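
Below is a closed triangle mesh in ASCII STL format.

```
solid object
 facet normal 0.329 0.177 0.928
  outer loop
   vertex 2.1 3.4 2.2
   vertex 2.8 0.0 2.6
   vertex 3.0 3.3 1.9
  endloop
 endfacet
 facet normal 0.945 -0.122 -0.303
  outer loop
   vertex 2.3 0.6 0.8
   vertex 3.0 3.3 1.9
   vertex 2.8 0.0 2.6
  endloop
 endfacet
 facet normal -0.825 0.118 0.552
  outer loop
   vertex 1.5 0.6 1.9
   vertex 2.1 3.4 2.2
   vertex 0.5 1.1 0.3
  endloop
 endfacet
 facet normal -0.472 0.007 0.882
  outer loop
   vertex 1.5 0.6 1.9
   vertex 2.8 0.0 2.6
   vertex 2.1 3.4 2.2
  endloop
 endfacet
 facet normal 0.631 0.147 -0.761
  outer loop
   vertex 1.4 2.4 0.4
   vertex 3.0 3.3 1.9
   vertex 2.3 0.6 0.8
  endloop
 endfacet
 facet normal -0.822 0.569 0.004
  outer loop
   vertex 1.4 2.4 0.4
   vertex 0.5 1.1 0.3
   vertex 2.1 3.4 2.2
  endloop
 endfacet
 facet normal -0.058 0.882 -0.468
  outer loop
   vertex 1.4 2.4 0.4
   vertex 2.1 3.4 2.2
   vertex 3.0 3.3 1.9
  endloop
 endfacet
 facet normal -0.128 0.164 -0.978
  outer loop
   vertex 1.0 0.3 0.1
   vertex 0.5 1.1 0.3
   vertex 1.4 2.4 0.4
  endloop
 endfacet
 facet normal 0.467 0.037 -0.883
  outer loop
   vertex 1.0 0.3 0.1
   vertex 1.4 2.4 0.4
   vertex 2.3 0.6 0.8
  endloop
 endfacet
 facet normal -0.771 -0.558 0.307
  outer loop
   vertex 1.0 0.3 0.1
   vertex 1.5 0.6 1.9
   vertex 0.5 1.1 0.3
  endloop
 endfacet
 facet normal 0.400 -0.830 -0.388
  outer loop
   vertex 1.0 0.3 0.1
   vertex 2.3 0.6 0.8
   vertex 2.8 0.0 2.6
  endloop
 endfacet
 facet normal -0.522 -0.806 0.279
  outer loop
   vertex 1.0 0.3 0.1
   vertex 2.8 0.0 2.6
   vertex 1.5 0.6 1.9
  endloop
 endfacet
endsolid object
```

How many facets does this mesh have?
12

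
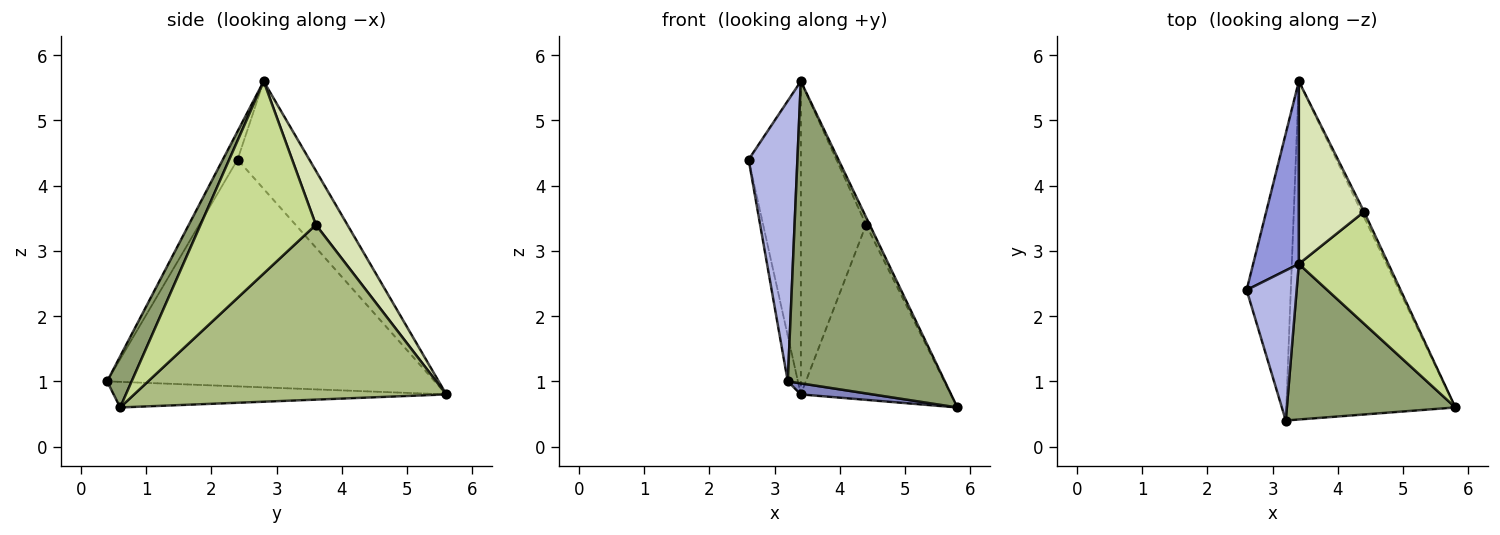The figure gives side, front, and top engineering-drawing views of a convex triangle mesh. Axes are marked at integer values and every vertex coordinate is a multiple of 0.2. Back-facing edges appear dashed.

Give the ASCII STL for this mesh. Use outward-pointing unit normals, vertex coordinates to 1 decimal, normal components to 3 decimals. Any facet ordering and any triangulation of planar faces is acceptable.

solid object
 facet normal -0.981 0.030 -0.191
  outer loop
   vertex 3.2 0.4 1.0
   vertex 2.6 2.4 4.4
   vertex 3.4 5.6 0.8
  endloop
 endfacet
 facet normal -0.150 -0.032 -0.988
  outer loop
   vertex 3.2 0.4 1.0
   vertex 3.4 5.6 0.8
   vertex 5.8 0.6 0.6
  endloop
 endfacet
 facet normal -0.765 0.556 0.325
  outer loop
   vertex 3.4 2.8 5.6
   vertex 3.4 5.6 0.8
   vertex 2.6 2.4 4.4
  endloop
 endfacet
 facet normal -0.258 -0.852 0.456
  outer loop
   vertex 3.4 2.8 5.6
   vertex 2.6 2.4 4.4
   vertex 3.2 0.4 1.0
  endloop
 endfacet
 facet normal 0.138 -0.881 0.453
  outer loop
   vertex 3.4 2.8 5.6
   vertex 3.2 0.4 1.0
   vertex 5.8 0.6 0.6
  endloop
 endfacet
 facet normal 0.901 0.433 -0.013
  outer loop
   vertex 4.4 3.6 3.4
   vertex 5.8 0.6 0.6
   vertex 3.4 5.6 0.8
  endloop
 endfacet
 facet normal 0.906 0.029 0.422
  outer loop
   vertex 4.4 3.6 3.4
   vertex 3.4 2.8 5.6
   vertex 5.8 0.6 0.6
  endloop
 endfacet
 facet normal 0.385 0.797 0.465
  outer loop
   vertex 4.4 3.6 3.4
   vertex 3.4 5.6 0.8
   vertex 3.4 2.8 5.6
  endloop
 endfacet
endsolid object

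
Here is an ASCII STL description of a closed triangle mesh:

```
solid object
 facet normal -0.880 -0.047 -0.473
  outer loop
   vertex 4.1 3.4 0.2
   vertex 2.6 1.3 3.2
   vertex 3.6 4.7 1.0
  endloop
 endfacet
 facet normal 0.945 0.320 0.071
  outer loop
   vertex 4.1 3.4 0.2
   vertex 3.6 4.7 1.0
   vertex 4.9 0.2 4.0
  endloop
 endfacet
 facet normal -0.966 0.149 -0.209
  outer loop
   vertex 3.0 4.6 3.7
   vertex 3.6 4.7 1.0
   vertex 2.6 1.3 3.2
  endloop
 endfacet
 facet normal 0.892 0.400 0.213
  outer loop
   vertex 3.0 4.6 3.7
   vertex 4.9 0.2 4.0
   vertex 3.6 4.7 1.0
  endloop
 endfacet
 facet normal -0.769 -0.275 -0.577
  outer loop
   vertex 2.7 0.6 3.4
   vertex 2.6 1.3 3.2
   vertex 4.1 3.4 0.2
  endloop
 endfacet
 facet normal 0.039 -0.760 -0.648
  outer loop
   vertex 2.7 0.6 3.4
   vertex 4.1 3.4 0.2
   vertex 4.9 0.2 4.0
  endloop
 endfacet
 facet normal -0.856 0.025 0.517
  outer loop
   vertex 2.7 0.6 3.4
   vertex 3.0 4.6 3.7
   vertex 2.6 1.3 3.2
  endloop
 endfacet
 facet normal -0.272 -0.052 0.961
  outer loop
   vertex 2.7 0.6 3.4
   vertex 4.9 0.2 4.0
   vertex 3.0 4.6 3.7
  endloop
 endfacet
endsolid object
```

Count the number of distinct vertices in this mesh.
6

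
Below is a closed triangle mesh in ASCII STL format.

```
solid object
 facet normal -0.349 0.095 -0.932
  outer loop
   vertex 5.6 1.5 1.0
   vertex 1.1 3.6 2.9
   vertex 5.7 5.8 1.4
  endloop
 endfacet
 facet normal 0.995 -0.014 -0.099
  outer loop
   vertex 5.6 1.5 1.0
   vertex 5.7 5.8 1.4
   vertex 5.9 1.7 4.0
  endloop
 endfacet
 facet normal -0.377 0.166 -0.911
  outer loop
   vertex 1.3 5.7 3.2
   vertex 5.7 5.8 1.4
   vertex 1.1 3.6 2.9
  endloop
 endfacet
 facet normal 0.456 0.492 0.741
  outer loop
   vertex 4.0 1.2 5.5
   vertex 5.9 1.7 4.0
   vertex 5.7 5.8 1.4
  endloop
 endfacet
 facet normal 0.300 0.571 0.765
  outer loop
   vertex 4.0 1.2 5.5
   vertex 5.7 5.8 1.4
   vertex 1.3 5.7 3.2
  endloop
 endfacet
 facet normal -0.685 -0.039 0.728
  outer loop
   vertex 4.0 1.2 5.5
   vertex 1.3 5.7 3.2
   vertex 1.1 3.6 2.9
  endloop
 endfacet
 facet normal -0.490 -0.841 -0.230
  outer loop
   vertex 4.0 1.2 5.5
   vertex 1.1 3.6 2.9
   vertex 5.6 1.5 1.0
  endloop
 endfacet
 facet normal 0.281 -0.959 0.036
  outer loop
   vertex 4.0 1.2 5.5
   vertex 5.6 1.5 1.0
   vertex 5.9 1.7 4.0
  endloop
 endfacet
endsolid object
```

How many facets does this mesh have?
8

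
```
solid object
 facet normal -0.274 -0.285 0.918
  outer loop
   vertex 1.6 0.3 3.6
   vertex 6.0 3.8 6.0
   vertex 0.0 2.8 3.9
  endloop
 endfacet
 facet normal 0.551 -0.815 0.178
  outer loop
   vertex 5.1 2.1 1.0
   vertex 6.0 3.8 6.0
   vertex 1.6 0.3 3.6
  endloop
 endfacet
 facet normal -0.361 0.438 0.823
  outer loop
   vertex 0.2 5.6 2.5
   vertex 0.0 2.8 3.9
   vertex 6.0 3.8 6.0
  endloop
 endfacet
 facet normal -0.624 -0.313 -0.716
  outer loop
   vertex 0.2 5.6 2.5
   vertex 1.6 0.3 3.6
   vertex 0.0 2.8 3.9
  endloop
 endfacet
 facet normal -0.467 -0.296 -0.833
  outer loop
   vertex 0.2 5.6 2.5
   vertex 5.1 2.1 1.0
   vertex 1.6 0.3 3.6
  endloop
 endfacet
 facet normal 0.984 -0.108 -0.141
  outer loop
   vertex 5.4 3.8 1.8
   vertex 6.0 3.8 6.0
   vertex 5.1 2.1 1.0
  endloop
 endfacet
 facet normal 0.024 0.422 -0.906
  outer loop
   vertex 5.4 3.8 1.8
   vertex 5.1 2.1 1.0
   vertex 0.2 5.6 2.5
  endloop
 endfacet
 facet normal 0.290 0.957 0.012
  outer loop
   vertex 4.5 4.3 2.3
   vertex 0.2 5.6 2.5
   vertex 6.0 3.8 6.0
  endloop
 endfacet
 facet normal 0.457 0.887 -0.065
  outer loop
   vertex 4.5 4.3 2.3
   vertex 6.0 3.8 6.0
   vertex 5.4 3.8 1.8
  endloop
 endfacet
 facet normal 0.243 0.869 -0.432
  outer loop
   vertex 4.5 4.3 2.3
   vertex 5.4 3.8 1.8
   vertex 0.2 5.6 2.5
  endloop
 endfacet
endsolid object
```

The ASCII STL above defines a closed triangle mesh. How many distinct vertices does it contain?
7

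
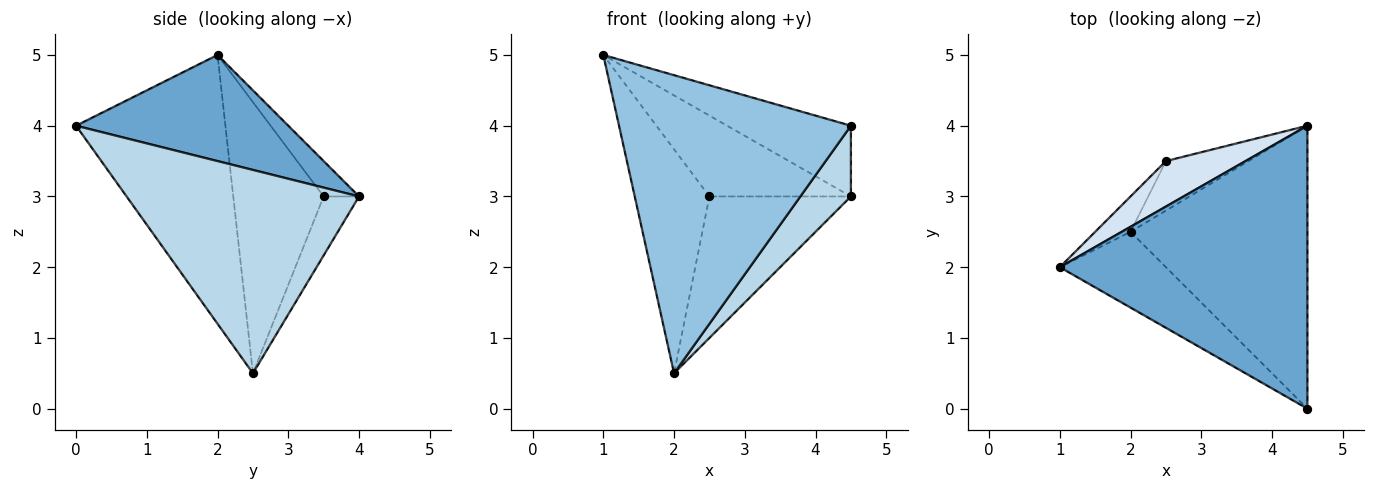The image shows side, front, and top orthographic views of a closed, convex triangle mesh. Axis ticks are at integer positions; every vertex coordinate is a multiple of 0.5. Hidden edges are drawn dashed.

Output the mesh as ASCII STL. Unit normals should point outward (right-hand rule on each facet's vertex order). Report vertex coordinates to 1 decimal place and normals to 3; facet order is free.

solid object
 facet normal 0.384 0.224 0.896
  outer loop
   vertex 4.5 4.0 3.0
   vertex 1.0 2.0 5.0
   vertex 4.5 0.0 4.0
  endloop
 endfacet
 facet normal -0.530 -0.822 -0.209
  outer loop
   vertex 2.0 2.5 0.5
   vertex 4.5 0.0 4.0
   vertex 1.0 2.0 5.0
  endloop
 endfacet
 facet normal 0.745 -0.162 -0.648
  outer loop
   vertex 2.0 2.5 0.5
   vertex 4.5 4.0 3.0
   vertex 4.5 0.0 4.0
  endloop
 endfacet
 facet normal -0.213 0.852 0.479
  outer loop
   vertex 2.5 3.5 3.0
   vertex 1.0 2.0 5.0
   vertex 4.5 4.0 3.0
  endloop
 endfacet
 facet normal -0.767 0.634 -0.100
  outer loop
   vertex 2.5 3.5 3.0
   vertex 2.0 2.5 0.5
   vertex 1.0 2.0 5.0
  endloop
 endfacet
 facet normal -0.230 0.919 -0.322
  outer loop
   vertex 2.5 3.5 3.0
   vertex 4.5 4.0 3.0
   vertex 2.0 2.5 0.5
  endloop
 endfacet
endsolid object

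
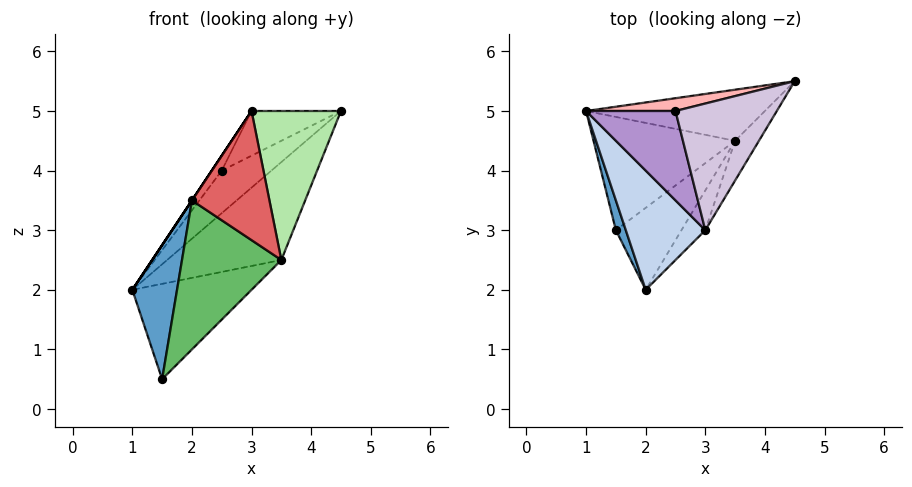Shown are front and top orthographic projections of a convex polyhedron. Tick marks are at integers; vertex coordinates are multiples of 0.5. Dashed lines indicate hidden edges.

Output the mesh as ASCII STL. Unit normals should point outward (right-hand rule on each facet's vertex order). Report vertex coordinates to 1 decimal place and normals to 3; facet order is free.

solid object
 facet normal -0.956 -0.287 0.064
  outer loop
   vertex 1.5 3.0 0.5
   vertex 2.0 2.0 3.5
   vertex 1.0 5.0 2.0
  endloop
 endfacet
 facet normal -0.832 0.000 0.555
  outer loop
   vertex 3.0 3.0 5.0
   vertex 1.0 5.0 2.0
   vertex 2.0 2.0 3.5
  endloop
 endfacet
 facet normal 0.261 0.856 -0.447
  outer loop
   vertex 3.5 4.5 2.5
   vertex 1.0 5.0 2.0
   vertex 4.5 5.5 5.0
  endloop
 endfacet
 facet normal 0.271 0.620 -0.736
  outer loop
   vertex 3.5 4.5 2.5
   vertex 1.5 3.0 0.5
   vertex 1.0 5.0 2.0
  endloop
 endfacet
 facet normal 0.751 -0.578 -0.318
  outer loop
   vertex 3.5 4.5 2.5
   vertex 2.0 2.0 3.5
   vertex 1.5 3.0 0.5
  endloop
 endfacet
 facet normal 0.850 -0.510 -0.136
  outer loop
   vertex 3.5 4.5 2.5
   vertex 4.5 5.5 5.0
   vertex 3.0 3.0 5.0
  endloop
 endfacet
 facet normal 0.813 -0.556 -0.171
  outer loop
   vertex 3.5 4.5 2.5
   vertex 3.0 3.0 5.0
   vertex 2.0 2.0 3.5
  endloop
 endfacet
 facet normal -0.358 0.894 0.268
  outer loop
   vertex 2.5 5.0 4.0
   vertex 4.5 5.5 5.0
   vertex 1.0 5.0 2.0
  endloop
 endfacet
 facet normal -0.796 0.100 0.597
  outer loop
   vertex 2.5 5.0 4.0
   vertex 1.0 5.0 2.0
   vertex 3.0 3.0 5.0
  endloop
 endfacet
 facet normal -0.485 0.291 0.825
  outer loop
   vertex 2.5 5.0 4.0
   vertex 3.0 3.0 5.0
   vertex 4.5 5.5 5.0
  endloop
 endfacet
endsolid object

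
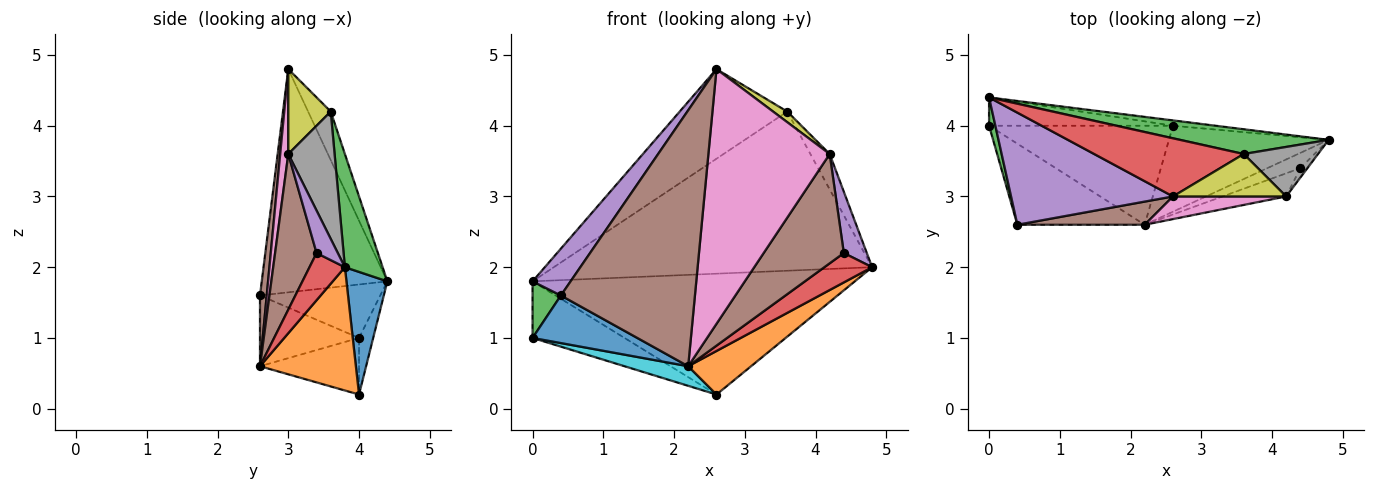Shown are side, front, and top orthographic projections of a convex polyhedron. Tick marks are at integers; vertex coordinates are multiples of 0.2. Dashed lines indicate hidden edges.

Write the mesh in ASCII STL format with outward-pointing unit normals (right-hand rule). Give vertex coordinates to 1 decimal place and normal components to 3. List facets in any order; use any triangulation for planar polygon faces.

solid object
 facet normal 0.126 0.991 -0.044
  outer loop
   vertex 2.6 4.0 0.2
   vertex 0.0 4.4 1.8
   vertex 4.8 3.8 2.0
  endloop
 endfacet
 facet normal 0.567 -0.372 -0.735
  outer loop
   vertex 2.6 4.0 0.2
   vertex 4.8 3.8 2.0
   vertex 2.2 2.6 0.6
  endloop
 endfacet
 facet normal 0.116 0.981 0.153
  outer loop
   vertex 3.6 3.6 4.2
   vertex 4.8 3.8 2.0
   vertex 0.0 4.4 1.8
  endloop
 endfacet
 facet normal -0.174 0.826 0.536
  outer loop
   vertex 3.6 3.6 4.2
   vertex 0.0 4.4 1.8
   vertex 2.6 3.0 4.8
  endloop
 endfacet
 facet normal -0.786 -0.238 0.570
  outer loop
   vertex 0.4 2.6 1.6
   vertex 2.6 3.0 4.8
   vertex 0.0 4.4 1.8
  endloop
 endfacet
 facet normal 0.050 -0.995 0.090
  outer loop
   vertex 0.4 2.6 1.6
   vertex 2.2 2.6 0.6
   vertex 2.6 3.0 4.8
  endloop
 endfacet
 facet normal 0.066 -0.994 0.088
  outer loop
   vertex 4.2 3.0 3.6
   vertex 2.6 3.0 4.8
   vertex 2.2 2.6 0.6
  endloop
 endfacet
 facet normal 0.813 0.339 0.474
  outer loop
   vertex 4.2 3.0 3.6
   vertex 4.8 3.8 2.0
   vertex 3.6 3.6 4.2
  endloop
 endfacet
 facet normal 0.588 -0.196 0.784
  outer loop
   vertex 4.2 3.0 3.6
   vertex 3.6 3.6 4.2
   vertex 2.6 3.0 4.8
  endloop
 endfacet
 facet normal -0.289 -0.186 -0.939
  outer loop
   vertex 0.0 4.0 1.0
   vertex 2.6 4.0 0.2
   vertex 2.2 2.6 0.6
  endloop
 endfacet
 facet normal -0.432 -0.457 -0.778
  outer loop
   vertex 0.0 4.0 1.0
   vertex 2.2 2.6 0.6
   vertex 0.4 2.6 1.6
  endloop
 endfacet
 facet normal -0.136 0.886 -0.443
  outer loop
   vertex 0.0 4.0 1.0
   vertex 0.0 4.4 1.8
   vertex 2.6 4.0 0.2
  endloop
 endfacet
 facet normal -0.967 -0.228 0.114
  outer loop
   vertex 0.0 4.0 1.0
   vertex 0.4 2.6 1.6
   vertex 0.0 4.4 1.8
  endloop
 endfacet
 facet normal 0.549 -0.742 -0.385
  outer loop
   vertex 4.4 3.4 2.2
   vertex 2.2 2.6 0.6
   vertex 4.8 3.8 2.0
  endloop
 endfacet
 facet normal 0.674 -0.730 -0.112
  outer loop
   vertex 4.4 3.4 2.2
   vertex 4.8 3.8 2.0
   vertex 4.2 3.0 3.6
  endloop
 endfacet
 facet normal 0.452 -0.873 -0.185
  outer loop
   vertex 4.4 3.4 2.2
   vertex 4.2 3.0 3.6
   vertex 2.2 2.6 0.6
  endloop
 endfacet
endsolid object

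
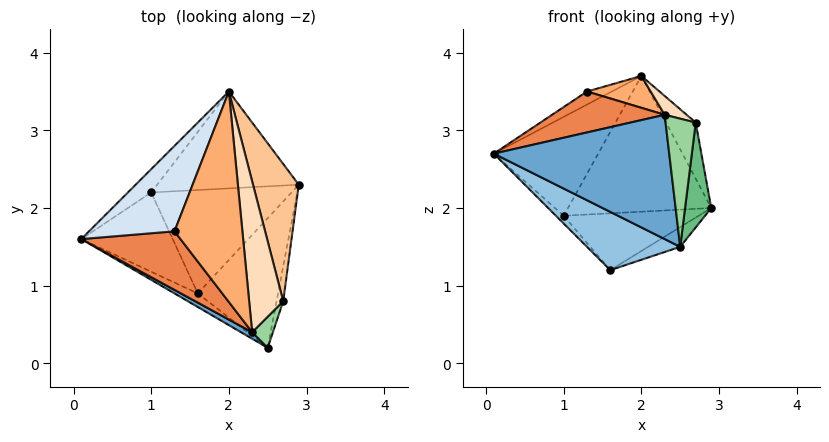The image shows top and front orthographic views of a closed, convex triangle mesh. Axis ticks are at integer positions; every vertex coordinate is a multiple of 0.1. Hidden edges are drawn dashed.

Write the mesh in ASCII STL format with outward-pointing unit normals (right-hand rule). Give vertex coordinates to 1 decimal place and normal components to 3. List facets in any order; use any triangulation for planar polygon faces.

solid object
 facet normal -0.486 -0.873 0.045
  outer loop
   vertex 2.3 0.4 3.2
   vertex 0.1 1.6 2.7
   vertex 2.5 0.2 1.5
  endloop
 endfacet
 facet normal -0.563 -0.805 -0.188
  outer loop
   vertex 1.6 0.9 1.2
   vertex 2.5 0.2 1.5
   vertex 0.1 1.6 2.7
  endloop
 endfacet
 facet normal 0.408 0.137 -0.903
  outer loop
   vertex 1.6 0.9 1.2
   vertex 2.9 2.3 2.0
   vertex 2.5 0.2 1.5
  endloop
 endfacet
 facet normal -0.558 0.126 0.821
  outer loop
   vertex 1.3 1.7 3.5
   vertex 2.0 3.5 3.7
   vertex 0.1 1.6 2.7
  endloop
 endfacet
 facet normal -0.446 -0.513 0.734
  outer loop
   vertex 1.3 1.7 3.5
   vertex 0.1 1.6 2.7
   vertex 2.3 0.4 3.2
  endloop
 endfacet
 facet normal 0.102 -0.149 0.984
  outer loop
   vertex 1.3 1.7 3.5
   vertex 2.3 0.4 3.2
   vertex 2.0 3.5 3.7
  endloop
 endfacet
 facet normal 0.914 0.154 0.376
  outer loop
   vertex 2.7 0.8 3.1
   vertex 2.9 2.3 2.0
   vertex 2.0 3.5 3.7
  endloop
 endfacet
 facet normal 0.349 -0.116 0.930
  outer loop
   vertex 2.7 0.8 3.1
   vertex 2.0 3.5 3.7
   vertex 2.3 0.4 3.2
  endloop
 endfacet
 facet normal 0.983 -0.173 -0.058
  outer loop
   vertex 2.7 0.8 3.1
   vertex 2.5 0.2 1.5
   vertex 2.9 2.3 2.0
  endloop
 endfacet
 facet normal 0.718 -0.677 0.164
  outer loop
   vertex 2.7 0.8 3.1
   vertex 2.3 0.4 3.2
   vertex 2.5 0.2 1.5
  endloop
 endfacet
 facet normal -0.012 0.814 -0.581
  outer loop
   vertex 1.0 2.2 1.9
   vertex 2.0 3.5 3.7
   vertex 2.9 2.3 2.0
  endloop
 endfacet
 facet normal 0.021 0.481 -0.876
  outer loop
   vertex 1.0 2.2 1.9
   vertex 2.9 2.3 2.0
   vertex 1.6 0.9 1.2
  endloop
 endfacet
 facet normal -0.649 0.741 -0.174
  outer loop
   vertex 1.0 2.2 1.9
   vertex 0.1 1.6 2.7
   vertex 2.0 3.5 3.7
  endloop
 endfacet
 facet normal -0.689 0.071 -0.722
  outer loop
   vertex 1.0 2.2 1.9
   vertex 1.6 0.9 1.2
   vertex 0.1 1.6 2.7
  endloop
 endfacet
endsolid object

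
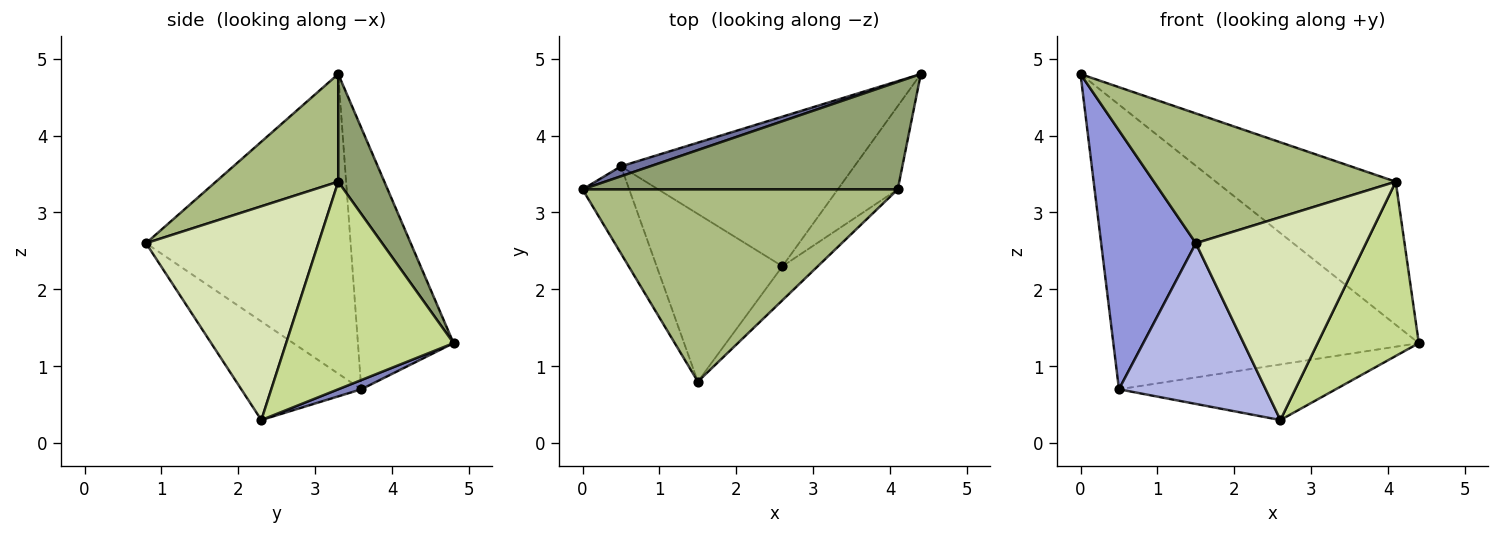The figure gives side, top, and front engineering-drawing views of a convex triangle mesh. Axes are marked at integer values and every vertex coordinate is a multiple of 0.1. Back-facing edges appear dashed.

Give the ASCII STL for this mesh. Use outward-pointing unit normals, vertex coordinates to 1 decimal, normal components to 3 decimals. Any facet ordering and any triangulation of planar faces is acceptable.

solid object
 facet normal -0.299 0.954 0.033
  outer loop
   vertex 0.5 3.6 0.7
   vertex 0.0 3.3 4.8
   vertex 4.4 4.8 1.3
  endloop
 endfacet
 facet normal 0.037 0.348 -0.937
  outer loop
   vertex 0.5 3.6 0.7
   vertex 4.4 4.8 1.3
   vertex 2.6 2.3 0.3
  endloop
 endfacet
 facet normal -0.899 -0.416 -0.140
  outer loop
   vertex 0.5 3.6 0.7
   vertex 1.5 0.8 2.6
   vertex 0.0 3.3 4.8
  endloop
 endfacet
 facet normal -0.492 -0.602 -0.628
  outer loop
   vertex 0.5 3.6 0.7
   vertex 2.6 2.3 0.3
   vertex 1.5 0.8 2.6
  endloop
 endfacet
 facet normal 0.201 0.783 0.588
  outer loop
   vertex 4.1 3.3 3.4
   vertex 4.4 4.8 1.3
   vertex 0.0 3.3 4.8
  endloop
 endfacet
 facet normal 0.272 -0.538 0.797
  outer loop
   vertex 4.1 3.3 3.4
   vertex 0.0 3.3 4.8
   vertex 1.5 0.8 2.6
  endloop
 endfacet
 facet normal 0.831 -0.502 -0.240
  outer loop
   vertex 4.1 3.3 3.4
   vertex 2.6 2.3 0.3
   vertex 4.4 4.8 1.3
  endloop
 endfacet
 facet normal 0.707 -0.698 -0.117
  outer loop
   vertex 4.1 3.3 3.4
   vertex 1.5 0.8 2.6
   vertex 2.6 2.3 0.3
  endloop
 endfacet
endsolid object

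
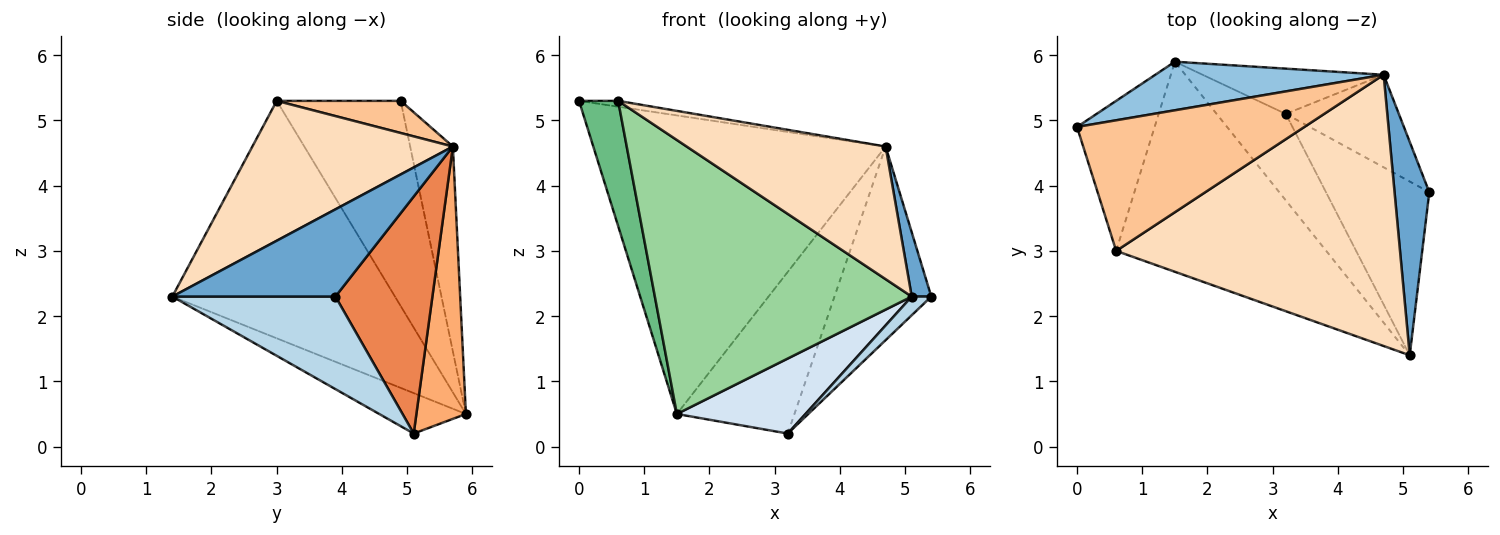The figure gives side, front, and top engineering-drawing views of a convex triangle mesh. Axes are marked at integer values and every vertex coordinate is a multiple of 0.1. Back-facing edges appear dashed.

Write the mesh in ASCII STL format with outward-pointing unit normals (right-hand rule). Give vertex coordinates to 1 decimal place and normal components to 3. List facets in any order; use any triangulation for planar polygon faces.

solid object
 facet normal 0.923 -0.111 0.368
  outer loop
   vertex 4.7 5.7 4.6
   vertex 5.1 1.4 2.3
   vertex 5.4 3.9 2.3
  endloop
 endfacet
 facet normal -0.143 0.977 0.159
  outer loop
   vertex 4.7 5.7 4.6
   vertex 1.5 5.9 0.5
   vertex 0.0 4.9 5.3
  endloop
 endfacet
 facet normal 0.665 -0.080 -0.742
  outer loop
   vertex 3.2 5.1 0.2
   vertex 5.4 3.9 2.3
   vertex 5.1 1.4 2.3
  endloop
 endfacet
 facet normal -0.404 -0.600 -0.691
  outer loop
   vertex 3.2 5.1 0.2
   vertex 5.1 1.4 2.3
   vertex 1.5 5.9 0.5
  endloop
 endfacet
 facet normal 0.670 0.669 -0.320
  outer loop
   vertex 3.2 5.1 0.2
   vertex 4.7 5.7 4.6
   vertex 5.4 3.9 2.3
  endloop
 endfacet
 facet normal 0.376 0.892 -0.250
  outer loop
   vertex 3.2 5.1 0.2
   vertex 1.5 5.9 0.5
   vertex 4.7 5.7 4.6
  endloop
 endfacet
 facet normal 0.140 0.044 0.989
  outer loop
   vertex 0.6 3.0 5.3
   vertex 4.7 5.7 4.6
   vertex 0.0 4.9 5.3
  endloop
 endfacet
 facet normal 0.405 -0.402 0.821
  outer loop
   vertex 0.6 3.0 5.3
   vertex 5.1 1.4 2.3
   vertex 4.7 5.7 4.6
  endloop
 endfacet
 facet normal -0.897 -0.283 -0.339
  outer loop
   vertex 0.6 3.0 5.3
   vertex 0.0 4.9 5.3
   vertex 1.5 5.9 0.5
  endloop
 endfacet
 facet normal -0.567 -0.654 -0.501
  outer loop
   vertex 0.6 3.0 5.3
   vertex 1.5 5.9 0.5
   vertex 5.1 1.4 2.3
  endloop
 endfacet
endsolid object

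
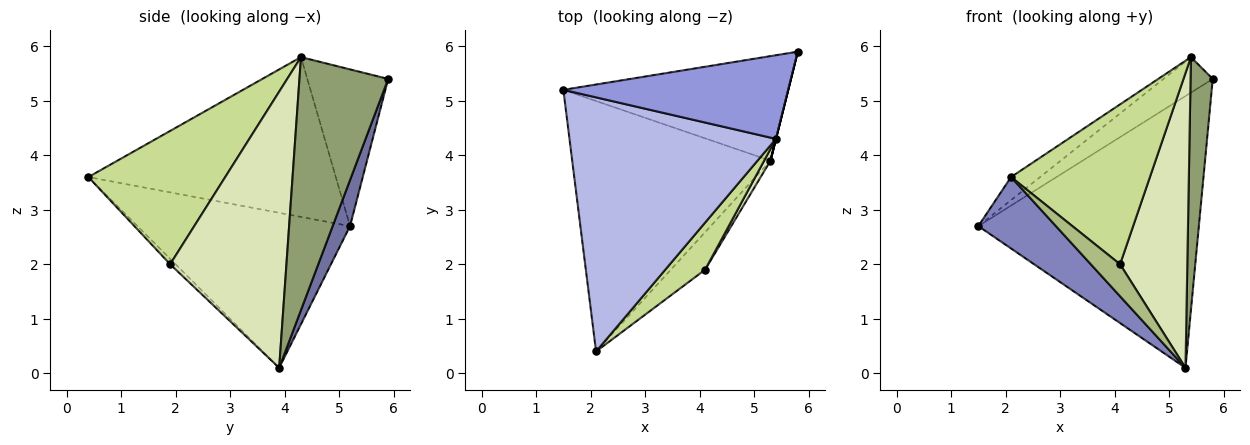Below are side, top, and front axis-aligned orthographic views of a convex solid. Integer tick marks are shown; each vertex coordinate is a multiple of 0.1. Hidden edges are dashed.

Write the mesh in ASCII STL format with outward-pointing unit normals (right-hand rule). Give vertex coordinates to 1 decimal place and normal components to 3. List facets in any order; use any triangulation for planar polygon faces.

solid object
 facet normal 0.073 0.931 -0.358
  outer loop
   vertex 5.3 3.9 0.1
   vertex 1.5 5.2 2.7
   vertex 5.8 5.9 5.4
  endloop
 endfacet
 facet normal -0.601 -0.219 -0.769
  outer loop
   vertex 5.3 3.9 0.1
   vertex 2.1 0.4 3.6
   vertex 1.5 5.2 2.7
  endloop
 endfacet
 facet normal -0.540 0.329 0.775
  outer loop
   vertex 5.4 4.3 5.8
   vertex 5.8 5.9 5.4
   vertex 1.5 5.2 2.7
  endloop
 endfacet
 facet normal -0.610 0.072 0.789
  outer loop
   vertex 5.4 4.3 5.8
   vertex 1.5 5.2 2.7
   vertex 2.1 0.4 3.6
  endloop
 endfacet
 facet normal 0.970 -0.243 0.000
  outer loop
   vertex 5.4 4.3 5.8
   vertex 5.3 3.9 0.1
   vertex 5.8 5.9 5.4
  endloop
 endfacet
 facet normal -0.120 -0.645 -0.755
  outer loop
   vertex 4.1 1.9 2.0
   vertex 2.1 0.4 3.6
   vertex 5.3 3.9 0.1
  endloop
 endfacet
 facet normal 0.687 -0.697 0.205
  outer loop
   vertex 4.1 1.9 2.0
   vertex 5.4 4.3 5.8
   vertex 2.1 0.4 3.6
  endloop
 endfacet
 facet normal 0.866 -0.500 0.020
  outer loop
   vertex 4.1 1.9 2.0
   vertex 5.3 3.9 0.1
   vertex 5.4 4.3 5.8
  endloop
 endfacet
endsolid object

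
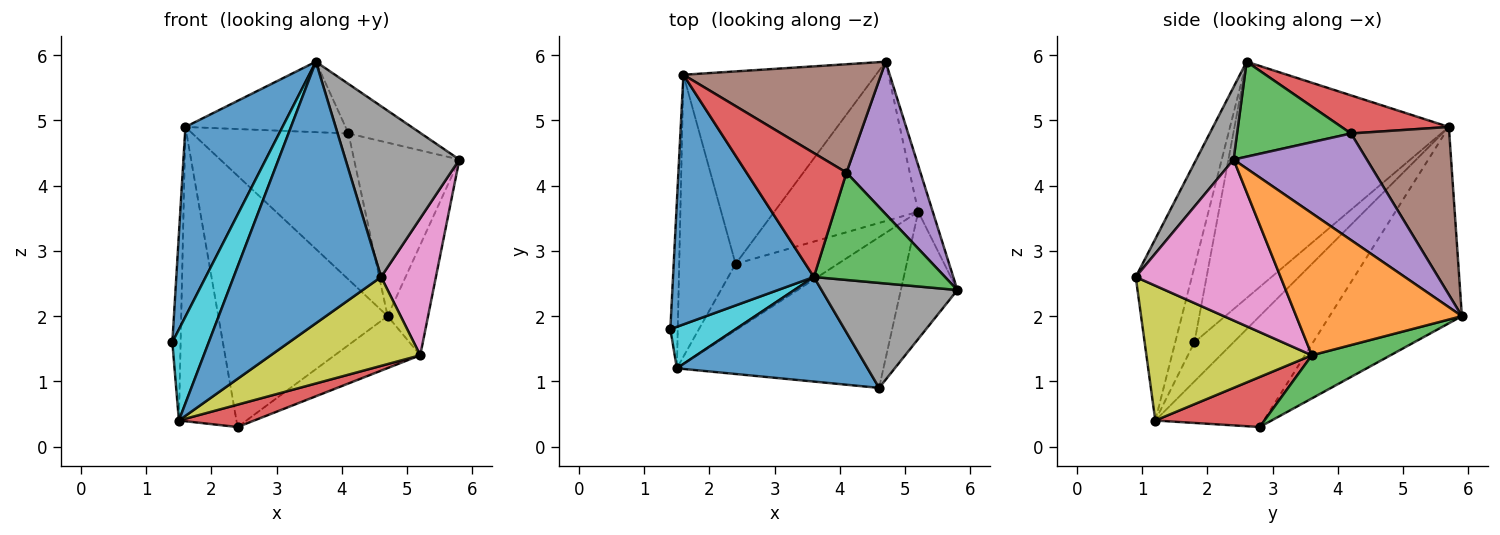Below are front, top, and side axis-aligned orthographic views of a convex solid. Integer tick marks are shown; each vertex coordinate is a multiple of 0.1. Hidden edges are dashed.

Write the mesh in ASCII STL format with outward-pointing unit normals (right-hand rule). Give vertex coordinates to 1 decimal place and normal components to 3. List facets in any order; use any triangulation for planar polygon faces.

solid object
 facet normal -0.801 -0.363 0.477
  outer loop
   vertex 1.6 5.7 4.9
   vertex 1.4 1.8 1.6
   vertex 3.6 2.6 5.9
  endloop
 endfacet
 facet normal 0.967 0.236 -0.099
  outer loop
   vertex 5.2 3.6 1.4
   vertex 4.7 5.9 2.0
   vertex 5.8 2.4 4.4
  endloop
 endfacet
 facet normal 0.549 0.350 0.759
  outer loop
   vertex 4.1 4.2 4.8
   vertex 3.6 2.6 5.9
   vertex 5.8 2.4 4.4
  endloop
 endfacet
 facet normal 0.314 0.469 0.825
  outer loop
   vertex 4.1 4.2 4.8
   vertex 1.6 5.7 4.9
   vertex 3.6 2.6 5.9
  endloop
 endfacet
 facet normal 0.689 0.545 0.478
  outer loop
   vertex 4.1 4.2 4.8
   vertex 5.8 2.4 4.4
   vertex 4.7 5.9 2.0
  endloop
 endfacet
 facet normal 0.451 0.717 0.532
  outer loop
   vertex 4.1 4.2 4.8
   vertex 4.7 5.9 2.0
   vertex 1.6 5.7 4.9
  endloop
 endfacet
 facet normal 0.889 -0.336 -0.312
  outer loop
   vertex 4.6 0.9 2.6
   vertex 5.2 3.6 1.4
   vertex 5.8 2.4 4.4
  endloop
 endfacet
 facet normal 0.269 -0.821 0.504
  outer loop
   vertex 4.6 0.9 2.6
   vertex 5.8 2.4 4.4
   vertex 3.6 2.6 5.9
  endloop
 endfacet
 facet normal 0.490 -0.443 -0.751
  outer loop
   vertex 1.5 1.2 0.4
   vertex 5.2 3.6 1.4
   vertex 4.6 0.9 2.6
  endloop
 endfacet
 facet normal -0.433 -0.820 0.374
  outer loop
   vertex 1.5 1.2 0.4
   vertex 3.6 2.6 5.9
   vertex 1.4 1.8 1.6
  endloop
 endfacet
 facet normal -0.333 -0.875 0.350
  outer loop
   vertex 1.5 1.2 0.4
   vertex 4.6 0.9 2.6
   vertex 3.6 2.6 5.9
  endloop
 endfacet
 facet normal -0.962 0.203 -0.182
  outer loop
   vertex 1.5 1.2 0.4
   vertex 1.4 1.8 1.6
   vertex 1.6 5.7 4.9
  endloop
 endfacet
 facet normal 0.274 0.298 -0.914
  outer loop
   vertex 2.4 2.8 0.3
   vertex 4.7 5.9 2.0
   vertex 5.2 3.6 1.4
  endloop
 endfacet
 facet normal 0.421 -0.290 -0.860
  outer loop
   vertex 2.4 2.8 0.3
   vertex 5.2 3.6 1.4
   vertex 1.5 1.2 0.4
  endloop
 endfacet
 facet normal -0.527 0.675 -0.517
  outer loop
   vertex 2.4 2.8 0.3
   vertex 1.6 5.7 4.9
   vertex 4.7 5.9 2.0
  endloop
 endfacet
 facet normal -0.806 0.428 -0.410
  outer loop
   vertex 2.4 2.8 0.3
   vertex 1.5 1.2 0.4
   vertex 1.6 5.7 4.9
  endloop
 endfacet
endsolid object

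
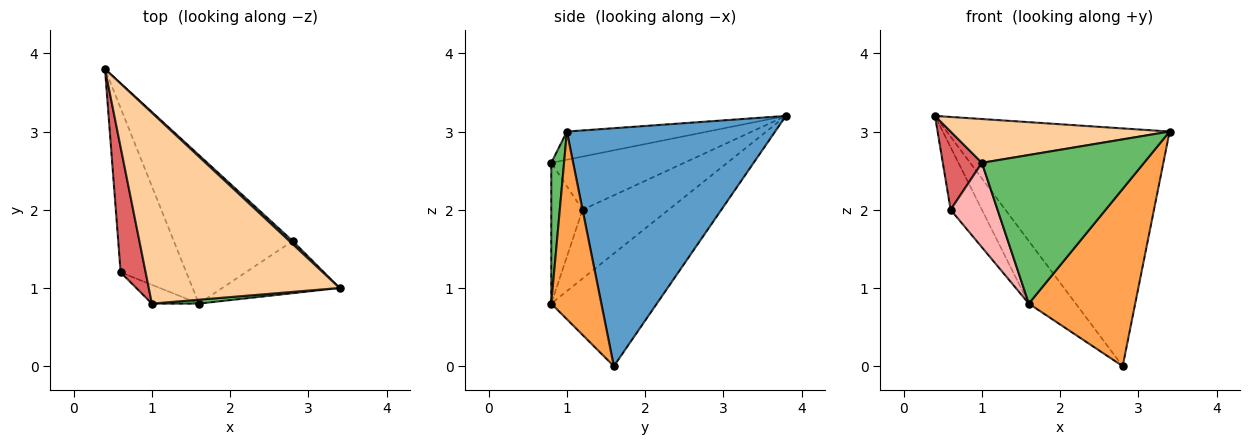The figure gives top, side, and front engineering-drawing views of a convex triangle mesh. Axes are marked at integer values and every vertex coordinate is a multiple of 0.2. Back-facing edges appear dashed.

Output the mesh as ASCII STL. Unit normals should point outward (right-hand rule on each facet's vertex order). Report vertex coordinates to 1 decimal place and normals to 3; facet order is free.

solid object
 facet normal 0.683 0.731 0.010
  outer loop
   vertex 2.8 1.6 0.0
   vertex 0.4 3.8 3.2
   vertex 3.4 1.0 3.0
  endloop
 endfacet
 facet normal -0.658 0.292 -0.694
  outer loop
   vertex 2.8 1.6 0.0
   vertex 1.6 0.8 0.8
   vertex 0.4 3.8 3.2
  endloop
 endfacet
 facet normal 0.411 -0.874 -0.257
  outer loop
   vertex 2.8 1.6 0.0
   vertex 3.4 1.0 3.0
   vertex 1.6 0.8 0.8
  endloop
 endfacet
 facet normal -0.142 -0.221 0.965
  outer loop
   vertex 1.0 0.8 2.6
   vertex 3.4 1.0 3.0
   vertex 0.4 3.8 3.2
  endloop
 endfacet
 facet normal 0.079 -0.997 0.026
  outer loop
   vertex 1.0 0.8 2.6
   vertex 1.6 0.8 0.8
   vertex 3.4 1.0 3.0
  endloop
 endfacet
 facet normal -0.700 0.254 -0.668
  outer loop
   vertex 0.6 1.2 2.0
   vertex 0.4 3.8 3.2
   vertex 1.6 0.8 0.8
  endloop
 endfacet
 facet normal -0.874 -0.257 0.411
  outer loop
   vertex 0.6 1.2 2.0
   vertex 1.0 0.8 2.6
   vertex 0.4 3.8 3.2
  endloop
 endfacet
 facet normal -0.545 -0.818 -0.182
  outer loop
   vertex 0.6 1.2 2.0
   vertex 1.6 0.8 0.8
   vertex 1.0 0.8 2.6
  endloop
 endfacet
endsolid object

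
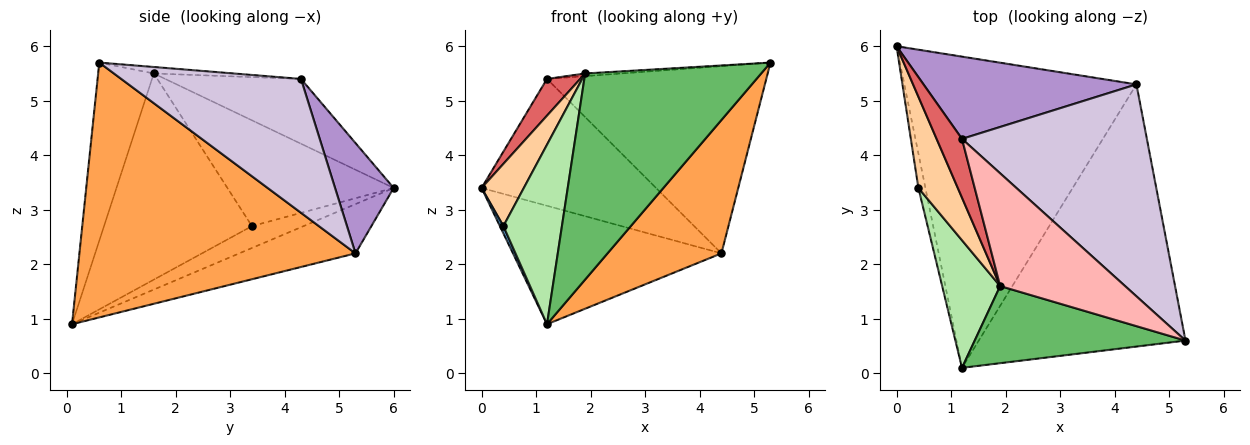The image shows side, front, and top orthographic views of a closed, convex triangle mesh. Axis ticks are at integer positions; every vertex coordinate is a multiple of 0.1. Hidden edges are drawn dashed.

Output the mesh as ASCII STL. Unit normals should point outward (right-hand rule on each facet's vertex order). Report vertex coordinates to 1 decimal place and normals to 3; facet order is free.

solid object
 facet normal -0.950 -0.064 -0.305
  outer loop
   vertex 0.4 3.4 2.7
   vertex 0.0 6.0 3.4
   vertex 1.2 0.1 0.9
  endloop
 endfacet
 facet normal -0.195 0.349 -0.917
  outer loop
   vertex 4.4 5.3 2.2
   vertex 1.2 0.1 0.9
   vertex 0.0 6.0 3.4
  endloop
 endfacet
 facet normal 0.740 -0.305 -0.600
  outer loop
   vertex 4.4 5.3 2.2
   vertex 5.3 0.6 5.7
   vertex 1.2 0.1 0.9
  endloop
 endfacet
 facet normal -0.912 -0.232 0.339
  outer loop
   vertex 1.9 1.6 5.5
   vertex 0.0 6.0 3.4
   vertex 0.4 3.4 2.7
  endloop
 endfacet
 facet normal -0.284 -0.898 0.336
  outer loop
   vertex 1.9 1.6 5.5
   vertex 1.2 0.1 0.9
   vertex 5.3 0.6 5.7
  endloop
 endfacet
 facet normal -0.900 -0.356 0.253
  outer loop
   vertex 1.9 1.6 5.5
   vertex 0.4 3.4 2.7
   vertex 1.2 0.1 0.9
  endloop
 endfacet
 facet normal -0.908 -0.222 0.356
  outer loop
   vertex 1.2 4.3 5.4
   vertex 0.0 6.0 3.4
   vertex 1.9 1.6 5.5
  endloop
 endfacet
 facet normal -0.052 0.024 0.998
  outer loop
   vertex 1.2 4.3 5.4
   vertex 1.9 1.6 5.5
   vertex 5.3 0.6 5.7
  endloop
 endfacet
 facet normal 0.271 0.808 0.524
  outer loop
   vertex 1.2 4.3 5.4
   vertex 4.4 5.3 2.2
   vertex 0.0 6.0 3.4
  endloop
 endfacet
 facet normal 0.477 0.582 0.659
  outer loop
   vertex 1.2 4.3 5.4
   vertex 5.3 0.6 5.7
   vertex 4.4 5.3 2.2
  endloop
 endfacet
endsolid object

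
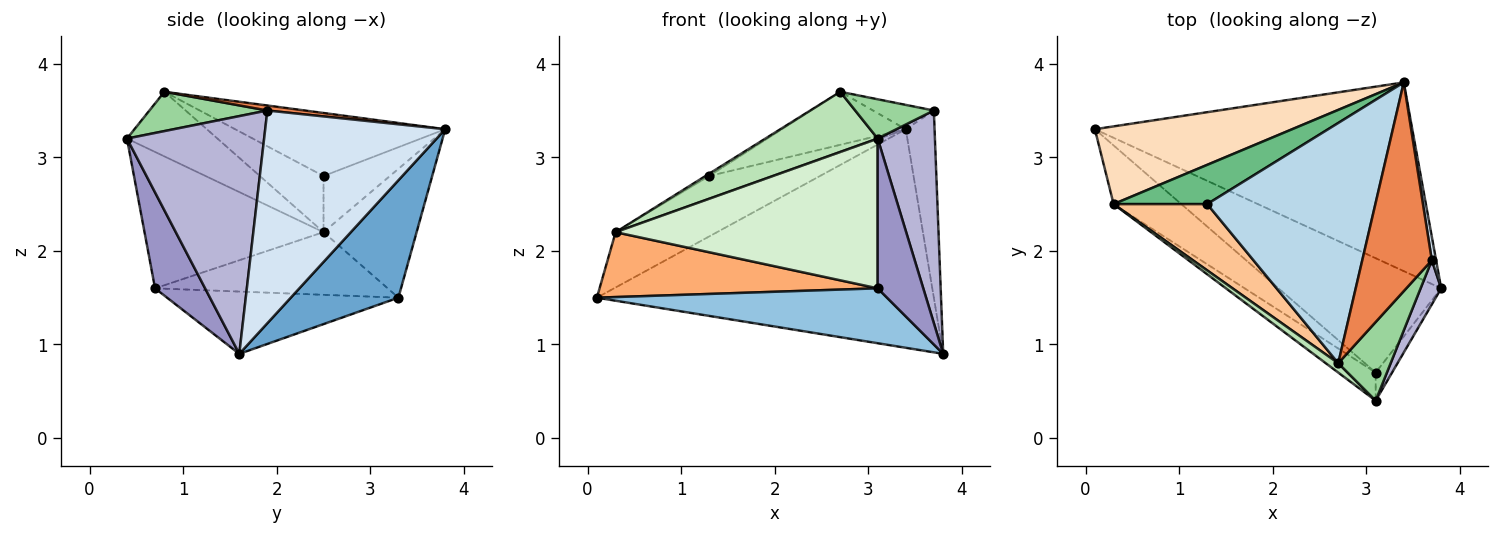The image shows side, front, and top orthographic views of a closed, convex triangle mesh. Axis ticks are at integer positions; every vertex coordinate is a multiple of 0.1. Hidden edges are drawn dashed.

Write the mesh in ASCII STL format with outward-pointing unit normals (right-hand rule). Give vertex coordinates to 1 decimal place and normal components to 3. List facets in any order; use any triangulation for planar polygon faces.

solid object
 facet normal 0.235 0.736 -0.635
  outer loop
   vertex 3.4 3.8 3.3
   vertex 3.8 1.6 0.9
   vertex 0.1 3.3 1.5
  endloop
 endfacet
 facet normal -0.326 -0.409 -0.852
  outer loop
   vertex 3.1 0.7 1.6
   vertex 0.1 3.3 1.5
   vertex 3.8 1.6 0.9
  endloop
 endfacet
 facet normal -0.344 0.202 0.917
  outer loop
   vertex 1.3 2.5 2.8
   vertex 2.7 0.8 3.7
   vertex 3.4 3.8 3.3
  endloop
 endfacet
 facet normal 0.987 0.158 0.020
  outer loop
   vertex 3.7 1.9 3.5
   vertex 3.8 1.6 0.9
   vertex 3.4 3.8 3.3
  endloop
 endfacet
 facet normal 0.071 0.116 0.991
  outer loop
   vertex 3.7 1.9 3.5
   vertex 3.4 3.8 3.3
   vertex 2.7 0.8 3.7
  endloop
 endfacet
 facet normal -0.527 -0.630 -0.570
  outer loop
   vertex 0.3 2.5 2.2
   vertex 0.1 3.3 1.5
   vertex 3.1 0.7 1.6
  endloop
 endfacet
 facet normal -0.514 0.030 0.857
  outer loop
   vertex 0.3 2.5 2.2
   vertex 2.7 0.8 3.7
   vertex 1.3 2.5 2.8
  endloop
 endfacet
 facet normal -0.470 0.512 0.719
  outer loop
   vertex 0.3 2.5 2.2
   vertex 3.4 3.8 3.3
   vertex 0.1 3.3 1.5
  endloop
 endfacet
 facet normal -0.460 0.448 0.767
  outer loop
   vertex 0.3 2.5 2.2
   vertex 1.3 2.5 2.8
   vertex 3.4 3.8 3.3
  endloop
 endfacet
 facet normal 0.557 -0.371 0.743
  outer loop
   vertex 3.1 0.4 3.2
   vertex 3.7 1.9 3.5
   vertex 2.7 0.8 3.7
  endloop
 endfacet
 facet normal -0.623 -0.773 0.120
  outer loop
   vertex 3.1 0.4 3.2
   vertex 2.7 0.8 3.7
   vertex 0.3 2.5 2.2
  endloop
 endfacet
 facet normal -0.557 -0.816 -0.153
  outer loop
   vertex 3.1 0.4 3.2
   vertex 0.3 2.5 2.2
   vertex 3.1 0.7 1.6
  endloop
 endfacet
 facet normal 0.734 -0.668 -0.125
  outer loop
   vertex 3.1 0.4 3.2
   vertex 3.1 0.7 1.6
   vertex 3.8 1.6 0.9
  endloop
 endfacet
 facet normal 0.920 -0.384 0.080
  outer loop
   vertex 3.1 0.4 3.2
   vertex 3.8 1.6 0.9
   vertex 3.7 1.9 3.5
  endloop
 endfacet
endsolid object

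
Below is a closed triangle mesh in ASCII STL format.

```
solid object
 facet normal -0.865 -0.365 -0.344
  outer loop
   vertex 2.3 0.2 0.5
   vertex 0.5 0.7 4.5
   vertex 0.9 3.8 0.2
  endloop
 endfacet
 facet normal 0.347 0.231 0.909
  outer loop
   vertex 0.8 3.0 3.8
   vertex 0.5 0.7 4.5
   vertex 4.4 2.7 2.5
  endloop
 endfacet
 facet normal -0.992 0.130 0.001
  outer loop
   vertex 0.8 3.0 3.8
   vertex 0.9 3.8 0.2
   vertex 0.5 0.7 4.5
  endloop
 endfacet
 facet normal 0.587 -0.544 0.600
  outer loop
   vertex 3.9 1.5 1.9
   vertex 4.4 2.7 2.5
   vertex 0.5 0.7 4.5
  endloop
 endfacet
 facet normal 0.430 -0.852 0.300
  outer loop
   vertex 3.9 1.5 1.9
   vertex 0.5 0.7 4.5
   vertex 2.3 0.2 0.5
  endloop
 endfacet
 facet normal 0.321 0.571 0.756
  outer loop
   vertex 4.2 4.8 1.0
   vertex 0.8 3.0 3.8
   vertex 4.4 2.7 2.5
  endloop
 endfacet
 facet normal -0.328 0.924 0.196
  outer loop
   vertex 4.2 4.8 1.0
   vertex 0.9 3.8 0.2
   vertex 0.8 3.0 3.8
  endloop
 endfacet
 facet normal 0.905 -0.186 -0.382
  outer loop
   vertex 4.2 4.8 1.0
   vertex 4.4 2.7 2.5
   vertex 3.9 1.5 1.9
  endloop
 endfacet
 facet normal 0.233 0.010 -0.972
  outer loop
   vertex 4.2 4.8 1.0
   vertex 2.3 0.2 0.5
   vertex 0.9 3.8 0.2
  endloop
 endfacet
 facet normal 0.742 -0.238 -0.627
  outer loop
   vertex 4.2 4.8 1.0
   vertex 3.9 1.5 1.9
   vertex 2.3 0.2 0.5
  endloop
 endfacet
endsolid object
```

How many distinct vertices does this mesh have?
7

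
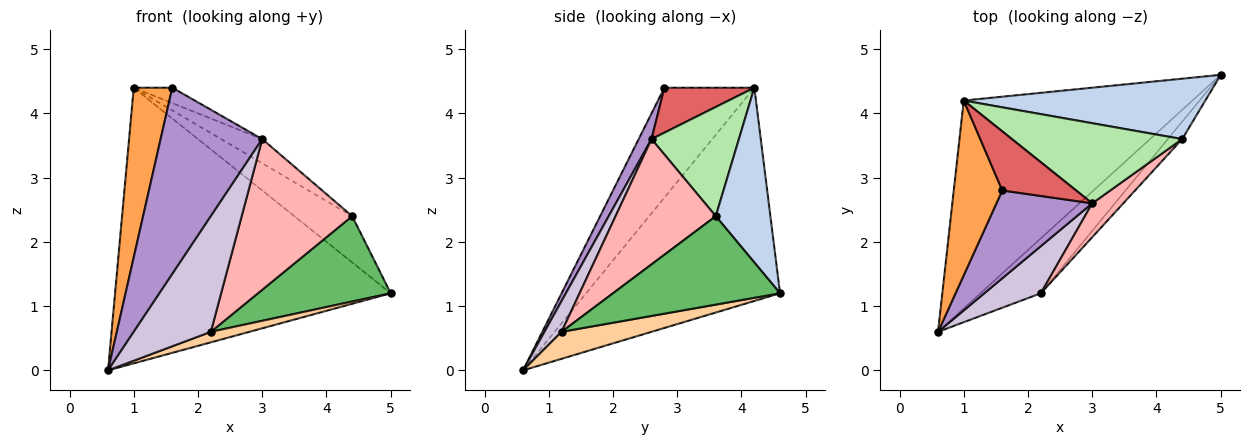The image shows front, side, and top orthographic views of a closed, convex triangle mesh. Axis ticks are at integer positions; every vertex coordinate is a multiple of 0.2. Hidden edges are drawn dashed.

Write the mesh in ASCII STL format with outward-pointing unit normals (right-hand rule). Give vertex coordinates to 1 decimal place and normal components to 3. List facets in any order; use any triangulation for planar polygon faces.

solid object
 facet normal -0.490 0.696 -0.525
  outer loop
   vertex 1.0 4.2 4.4
   vertex 5.0 4.6 1.2
   vertex 0.6 0.6 0.0
  endloop
 endfacet
 facet normal 0.498 0.527 0.688
  outer loop
   vertex 4.4 3.6 2.4
   vertex 5.0 4.6 1.2
   vertex 1.0 4.2 4.4
  endloop
 endfacet
 facet normal -0.852 -0.365 0.376
  outer loop
   vertex 1.6 2.8 4.4
   vertex 1.0 4.2 4.4
   vertex 0.6 0.6 0.0
  endloop
 endfacet
 facet normal 0.402 -0.172 -0.899
  outer loop
   vertex 2.2 1.2 0.6
   vertex 0.6 0.6 0.0
   vertex 5.0 4.6 1.2
  endloop
 endfacet
 facet normal 0.777 -0.617 -0.126
  outer loop
   vertex 2.2 1.2 0.6
   vertex 5.0 4.6 1.2
   vertex 4.4 3.6 2.4
  endloop
 endfacet
 facet normal 0.523 0.246 0.816
  outer loop
   vertex 3.0 2.6 3.6
   vertex 4.4 3.6 2.4
   vertex 1.0 4.2 4.4
  endloop
 endfacet
 facet normal 0.507 0.217 0.834
  outer loop
   vertex 3.0 2.6 3.6
   vertex 1.0 4.2 4.4
   vertex 1.6 2.8 4.4
  endloop
 endfacet
 facet normal 0.663 -0.731 0.164
  outer loop
   vertex 3.0 2.6 3.6
   vertex 2.2 1.2 0.6
   vertex 4.4 3.6 2.4
  endloop
 endfacet
 facet normal 0.114 -0.899 0.424
  outer loop
   vertex 3.0 2.6 3.6
   vertex 1.6 2.8 4.4
   vertex 0.6 0.6 0.0
  endloop
 endfacet
 facet normal 0.202 -0.907 0.370
  outer loop
   vertex 3.0 2.6 3.6
   vertex 0.6 0.6 0.0
   vertex 2.2 1.2 0.6
  endloop
 endfacet
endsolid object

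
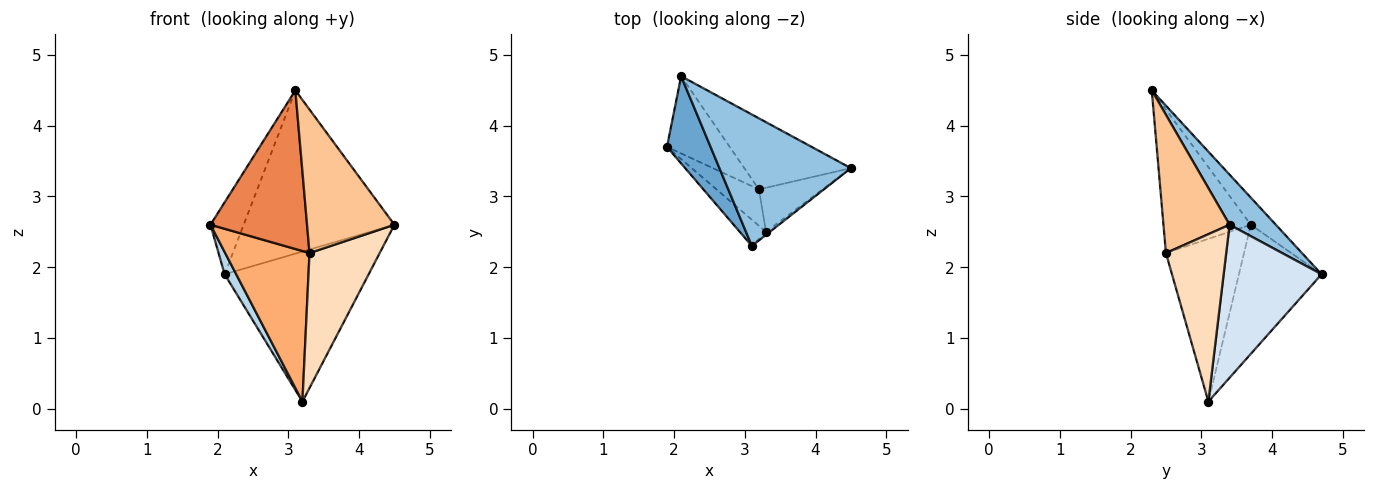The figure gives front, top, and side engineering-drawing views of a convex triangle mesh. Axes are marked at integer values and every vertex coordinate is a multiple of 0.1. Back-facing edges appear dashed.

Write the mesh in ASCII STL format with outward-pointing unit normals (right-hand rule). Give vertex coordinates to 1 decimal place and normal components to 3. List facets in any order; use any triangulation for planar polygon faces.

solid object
 facet normal -0.432 0.574 0.696
  outer loop
   vertex 2.1 4.7 1.9
   vertex 1.9 3.7 2.6
   vertex 3.1 2.3 4.5
  endloop
 endfacet
 facet normal 0.232 0.758 0.610
  outer loop
   vertex 2.1 4.7 1.9
   vertex 3.1 2.3 4.5
   vertex 4.5 3.4 2.6
  endloop
 endfacet
 facet normal -0.892 -0.125 -0.434
  outer loop
   vertex 2.1 4.7 1.9
   vertex 3.2 3.1 0.1
   vertex 1.9 3.7 2.6
  endloop
 endfacet
 facet normal 0.523 0.770 -0.365
  outer loop
   vertex 2.1 4.7 1.9
   vertex 4.5 3.4 2.6
   vertex 3.2 3.1 0.1
  endloop
 endfacet
 facet normal -0.666 -0.736 -0.122
  outer loop
   vertex 3.3 2.5 2.2
   vertex 3.1 2.3 4.5
   vertex 1.9 3.7 2.6
  endloop
 endfacet
 facet normal -0.669 -0.722 -0.175
  outer loop
   vertex 3.3 2.5 2.2
   vertex 1.9 3.7 2.6
   vertex 3.2 3.1 0.1
  endloop
 endfacet
 facet normal 0.604 -0.797 -0.017
  outer loop
   vertex 3.3 2.5 2.2
   vertex 4.5 3.4 2.6
   vertex 3.1 2.3 4.5
  endloop
 endfacet
 facet normal 0.632 -0.736 -0.240
  outer loop
   vertex 3.3 2.5 2.2
   vertex 3.2 3.1 0.1
   vertex 4.5 3.4 2.6
  endloop
 endfacet
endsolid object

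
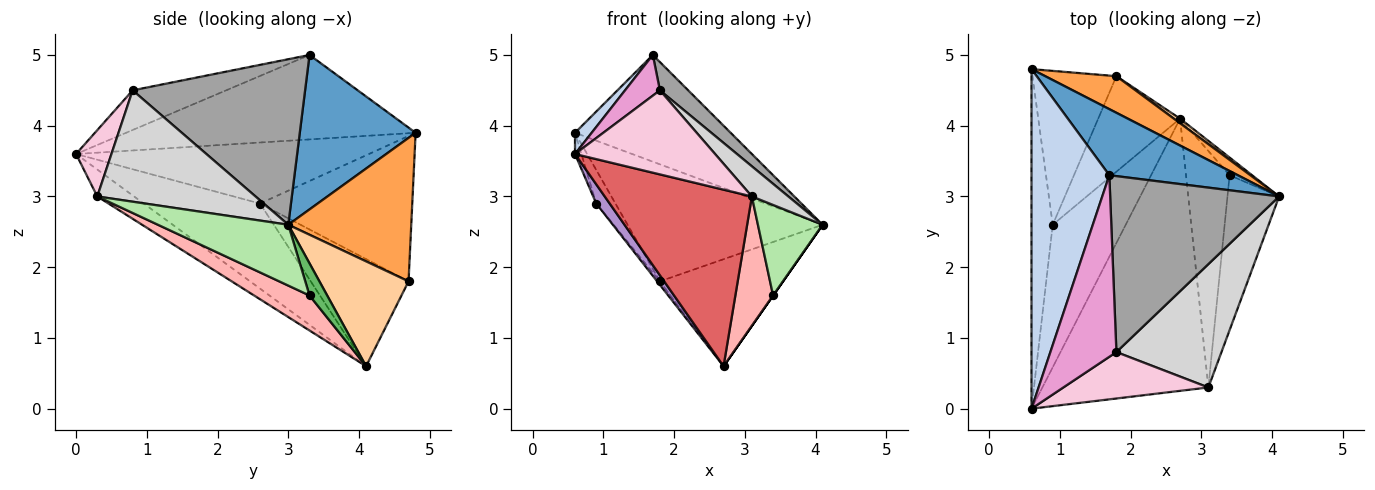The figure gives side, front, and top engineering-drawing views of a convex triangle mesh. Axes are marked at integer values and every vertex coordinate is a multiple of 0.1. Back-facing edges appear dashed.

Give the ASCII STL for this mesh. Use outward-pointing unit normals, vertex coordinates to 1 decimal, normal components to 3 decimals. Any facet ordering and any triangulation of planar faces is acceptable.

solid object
 facet normal 0.535 0.718 0.445
  outer loop
   vertex 1.7 3.3 5.0
   vertex 4.1 3.0 2.6
   vertex 0.6 4.8 3.9
  endloop
 endfacet
 facet normal -0.735 -0.042 0.677
  outer loop
   vertex 1.7 3.3 5.0
   vertex 0.6 4.8 3.9
   vertex 0.6 0.0 3.6
  endloop
 endfacet
 facet normal 0.516 0.818 0.256
  outer loop
   vertex 1.8 4.7 1.8
   vertex 0.6 4.8 3.9
   vertex 4.1 3.0 2.6
  endloop
 endfacet
 facet normal 0.586 0.809 0.035
  outer loop
   vertex 1.8 4.7 1.8
   vertex 4.1 3.0 2.6
   vertex 2.7 4.1 0.6
  endloop
 endfacet
 facet normal 0.819 0.000 -0.573
  outer loop
   vertex 3.4 3.3 1.6
   vertex 2.7 4.1 0.6
   vertex 4.1 3.0 2.6
  endloop
 endfacet
 facet normal 0.713 -0.354 -0.605
  outer loop
   vertex 3.1 0.3 3.0
   vertex 3.4 3.3 1.6
   vertex 4.1 3.0 2.6
  endloop
 endfacet
 facet normal -0.135 -0.539 -0.831
  outer loop
   vertex 3.1 0.3 3.0
   vertex 0.6 0.0 3.6
   vertex 2.7 4.1 0.6
  endloop
 endfacet
 facet normal 0.576 -0.392 -0.717
  outer loop
   vertex 3.1 0.3 3.0
   vertex 2.7 4.1 0.6
   vertex 3.4 3.3 1.6
  endloop
 endfacet
 facet normal -0.756 -0.087 -0.649
  outer loop
   vertex 0.9 2.6 2.9
   vertex 2.7 4.1 0.6
   vertex 0.6 0.0 3.6
  endloop
 endfacet
 facet normal -0.794 0.022 -0.607
  outer loop
   vertex 0.9 2.6 2.9
   vertex 1.8 4.7 1.8
   vertex 2.7 4.1 0.6
  endloop
 endfacet
 facet normal -0.944 0.021 -0.328
  outer loop
   vertex 0.9 2.6 2.9
   vertex 0.6 0.0 3.6
   vertex 0.6 4.8 3.9
  endloop
 endfacet
 facet normal -0.861 0.109 -0.497
  outer loop
   vertex 0.9 2.6 2.9
   vertex 0.6 4.8 3.9
   vertex 1.8 4.7 1.8
  endloop
 endfacet
 facet normal -0.506 -0.189 0.842
  outer loop
   vertex 1.8 0.8 4.5
   vertex 1.7 3.3 5.0
   vertex 0.6 0.0 3.6
  endloop
 endfacet
 facet normal 0.216 -0.855 0.472
  outer loop
   vertex 1.8 0.8 4.5
   vertex 0.6 0.0 3.6
   vertex 3.1 0.3 3.0
  endloop
 endfacet
 facet normal 0.695 -0.114 0.710
  outer loop
   vertex 1.8 0.8 4.5
   vertex 4.1 3.0 2.6
   vertex 1.7 3.3 5.0
  endloop
 endfacet
 facet normal 0.717 -0.165 0.677
  outer loop
   vertex 1.8 0.8 4.5
   vertex 3.1 0.3 3.0
   vertex 4.1 3.0 2.6
  endloop
 endfacet
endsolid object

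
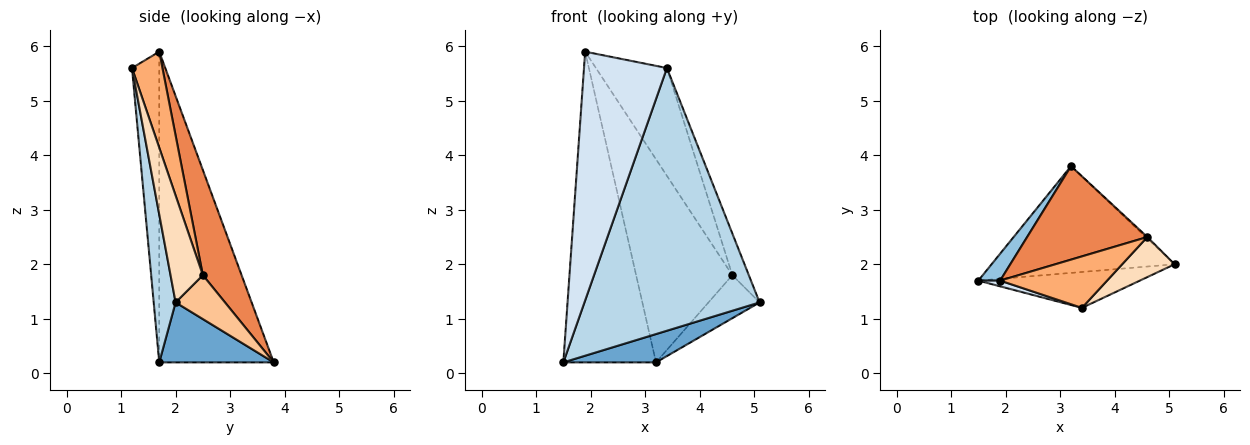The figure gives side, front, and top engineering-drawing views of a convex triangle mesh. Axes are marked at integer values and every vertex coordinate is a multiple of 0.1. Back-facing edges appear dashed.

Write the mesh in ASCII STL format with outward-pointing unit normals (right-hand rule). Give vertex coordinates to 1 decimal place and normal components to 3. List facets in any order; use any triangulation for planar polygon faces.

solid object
 facet normal 0.302 -0.244 -0.921
  outer loop
   vertex 3.2 3.8 0.2
   vertex 5.1 2.0 1.3
   vertex 1.5 1.7 0.2
  endloop
 endfacet
 facet normal -0.776 0.628 0.054
  outer loop
   vertex 1.9 1.7 5.9
   vertex 3.2 3.8 0.2
   vertex 1.5 1.7 0.2
  endloop
 endfacet
 facet normal 0.123 -0.983 -0.134
  outer loop
   vertex 3.4 1.2 5.6
   vertex 1.5 1.7 0.2
   vertex 5.1 2.0 1.3
  endloop
 endfacet
 facet normal -0.312 -0.950 0.022
  outer loop
   vertex 3.4 1.2 5.6
   vertex 1.9 1.7 5.9
   vertex 1.5 1.7 0.2
  endloop
 endfacet
 facet normal 0.343 0.853 0.393
  outer loop
   vertex 4.6 2.5 1.8
   vertex 3.2 3.8 0.2
   vertex 1.9 1.7 5.9
  endloop
 endfacet
 facet normal 0.361 0.842 0.402
  outer loop
   vertex 4.6 2.5 1.8
   vertex 1.9 1.7 5.9
   vertex 3.4 1.2 5.6
  endloop
 endfacet
 facet normal 0.695 0.719 -0.024
  outer loop
   vertex 4.6 2.5 1.8
   vertex 5.1 2.0 1.3
   vertex 3.2 3.8 0.2
  endloop
 endfacet
 facet normal 0.816 0.416 0.400
  outer loop
   vertex 4.6 2.5 1.8
   vertex 3.4 1.2 5.6
   vertex 5.1 2.0 1.3
  endloop
 endfacet
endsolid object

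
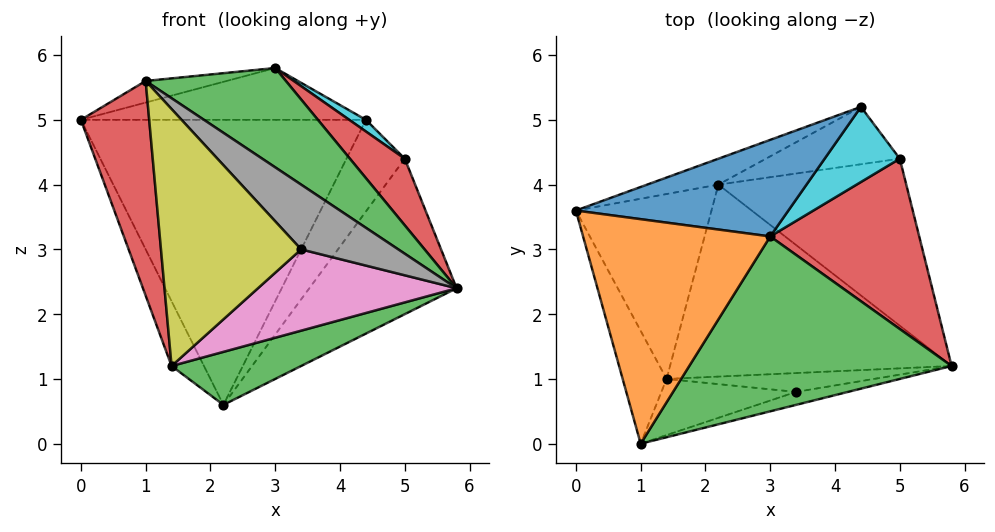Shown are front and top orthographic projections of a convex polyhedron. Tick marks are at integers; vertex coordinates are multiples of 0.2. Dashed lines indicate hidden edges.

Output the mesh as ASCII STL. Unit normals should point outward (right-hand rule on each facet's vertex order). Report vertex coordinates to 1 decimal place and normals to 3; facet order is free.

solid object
 facet normal -0.341 0.936 -0.085
  outer loop
   vertex 2.2 4.0 0.6
   vertex 0.0 3.6 5.0
   vertex 4.4 5.2 5.0
  endloop
 endfacet
 facet normal -0.890 0.151 -0.431
  outer loop
   vertex 1.4 1.0 1.2
   vertex 0.0 3.6 5.0
   vertex 2.2 4.0 0.6
  endloop
 endfacet
 facet normal 0.265 -0.257 -0.929
  outer loop
   vertex 1.4 1.0 1.2
   vertex 2.2 4.0 0.6
   vertex 5.8 1.2 2.4
  endloop
 endfacet
 facet normal -0.946 -0.288 -0.151
  outer loop
   vertex 1.0 0.0 5.6
   vertex 0.0 3.6 5.0
   vertex 1.4 1.0 1.2
  endloop
 endfacet
 facet normal 0.667 0.508 -0.545
  outer loop
   vertex 5.0 4.4 4.4
   vertex 5.8 1.2 2.4
   vertex 2.2 4.0 0.6
  endloop
 endfacet
 facet normal 0.514 0.727 -0.455
  outer loop
   vertex 5.0 4.4 4.4
   vertex 2.2 4.0 0.6
   vertex 4.4 5.2 5.0
  endloop
 endfacet
 facet normal 0.105 -0.969 -0.225
  outer loop
   vertex 3.4 0.8 3.0
   vertex 1.4 1.0 1.2
   vertex 5.8 1.2 2.4
  endloop
 endfacet
 facet normal 0.114 -0.974 -0.195
  outer loop
   vertex 3.4 0.8 3.0
   vertex 5.8 1.2 2.4
   vertex 1.0 0.0 5.6
  endloop
 endfacet
 facet normal 0.094 -0.973 -0.213
  outer loop
   vertex 3.4 0.8 3.0
   vertex 1.0 0.0 5.6
   vertex 1.4 1.0 1.2
  endloop
 endfacet
 facet normal 0.617 -0.121 0.778
  outer loop
   vertex 3.0 3.2 5.8
   vertex 5.0 4.4 4.4
   vertex 4.4 5.2 5.0
  endloop
 endfacet
 facet normal -0.169 0.466 0.868
  outer loop
   vertex 3.0 3.2 5.8
   vertex 4.4 5.2 5.0
   vertex 0.0 3.6 5.0
  endloop
 endfacet
 facet normal -0.245 0.093 0.965
  outer loop
   vertex 3.0 3.2 5.8
   vertex 0.0 3.6 5.0
   vertex 1.0 0.0 5.6
  endloop
 endfacet
 facet normal 0.575 -0.404 0.711
  outer loop
   vertex 3.0 3.2 5.8
   vertex 1.0 0.0 5.6
   vertex 5.8 1.2 2.4
  endloop
 endfacet
 facet normal 0.657 -0.275 0.702
  outer loop
   vertex 3.0 3.2 5.8
   vertex 5.8 1.2 2.4
   vertex 5.0 4.4 4.4
  endloop
 endfacet
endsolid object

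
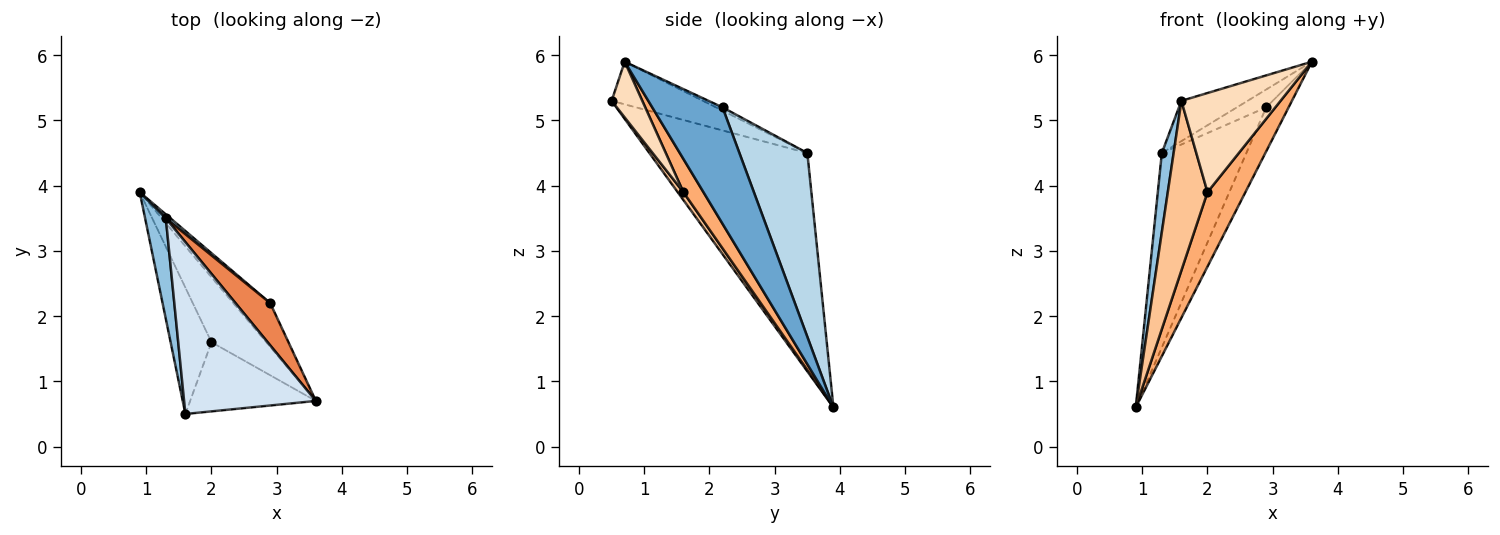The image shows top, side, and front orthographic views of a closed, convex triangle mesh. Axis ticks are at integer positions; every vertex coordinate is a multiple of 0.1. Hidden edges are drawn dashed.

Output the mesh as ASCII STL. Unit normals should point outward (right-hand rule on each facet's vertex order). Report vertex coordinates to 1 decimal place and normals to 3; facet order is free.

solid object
 facet normal 0.912 0.291 -0.289
  outer loop
   vertex 2.9 2.2 5.2
   vertex 3.6 0.7 5.9
   vertex 0.9 3.9 0.6
  endloop
 endfacet
 facet normal -0.993 -0.074 0.094
  outer loop
   vertex 1.3 3.5 4.5
   vertex 0.9 3.9 0.6
   vertex 1.6 0.5 5.3
  endloop
 endfacet
 facet normal 0.626 0.779 0.016
  outer loop
   vertex 1.3 3.5 4.5
   vertex 2.9 2.2 5.2
   vertex 0.9 3.9 0.6
  endloop
 endfacet
 facet normal -0.300 0.218 0.929
  outer loop
   vertex 1.3 3.5 4.5
   vertex 1.6 0.5 5.3
   vertex 3.6 0.7 5.9
  endloop
 endfacet
 facet normal -0.086 0.388 0.918
  outer loop
   vertex 1.3 3.5 4.5
   vertex 3.6 0.7 5.9
   vertex 2.9 2.2 5.2
  endloop
 endfacet
 facet normal 0.370 -0.700 -0.611
  outer loop
   vertex 2.0 1.6 3.9
   vertex 0.9 3.9 0.6
   vertex 3.6 0.7 5.9
  endloop
 endfacet
 facet normal 0.114 -0.797 -0.593
  outer loop
   vertex 2.0 1.6 3.9
   vertex 1.6 0.5 5.3
   vertex 0.9 3.9 0.6
  endloop
 endfacet
 facet normal 0.246 -0.795 -0.554
  outer loop
   vertex 2.0 1.6 3.9
   vertex 3.6 0.7 5.9
   vertex 1.6 0.5 5.3
  endloop
 endfacet
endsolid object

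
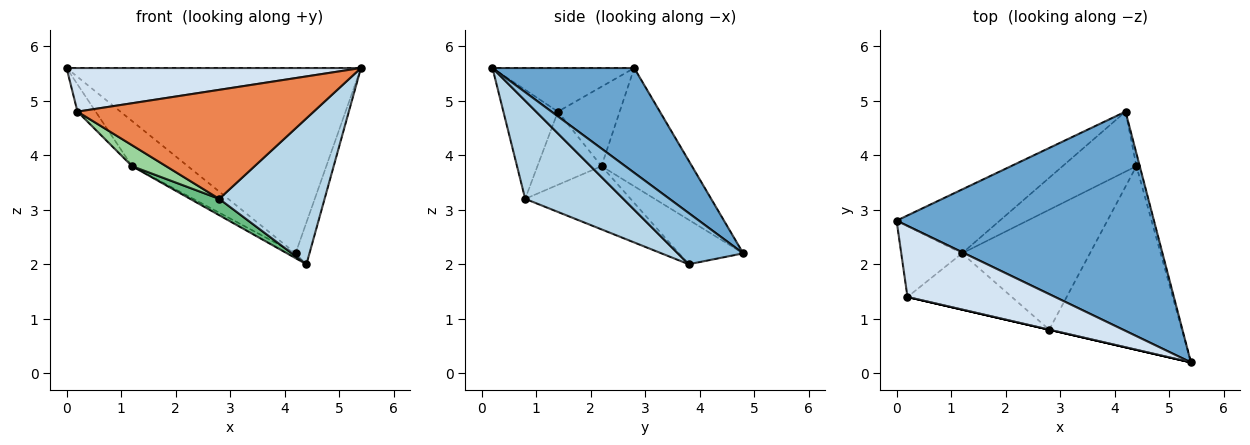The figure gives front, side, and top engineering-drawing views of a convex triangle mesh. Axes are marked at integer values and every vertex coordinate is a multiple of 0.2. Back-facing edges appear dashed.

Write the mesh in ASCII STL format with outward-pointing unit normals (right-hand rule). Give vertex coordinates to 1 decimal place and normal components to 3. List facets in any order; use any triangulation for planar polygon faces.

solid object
 facet normal 0.297 0.616 0.729
  outer loop
   vertex 4.2 4.8 2.2
   vertex 0.0 2.8 5.6
   vertex 5.4 0.2 5.6
  endloop
 endfacet
 facet normal 0.976 0.208 -0.063
  outer loop
   vertex 4.4 3.8 2.0
   vertex 4.2 4.8 2.2
   vertex 5.4 0.2 5.6
  endloop
 endfacet
 facet normal 0.501 -0.538 -0.678
  outer loop
   vertex 2.8 0.8 3.2
   vertex 4.4 3.8 2.0
   vertex 5.4 0.2 5.6
  endloop
 endfacet
 facet normal -0.244 -0.507 0.827
  outer loop
   vertex 0.2 1.4 4.8
   vertex 5.4 0.2 5.6
   vertex 0.0 2.8 5.6
  endloop
 endfacet
 facet normal -0.225 -0.974 0.000
  outer loop
   vertex 0.2 1.4 4.8
   vertex 2.8 0.8 3.2
   vertex 5.4 0.2 5.6
  endloop
 endfacet
 facet normal -0.683 0.422 -0.596
  outer loop
   vertex 1.2 2.2 3.8
   vertex 0.0 2.8 5.6
   vertex 4.2 4.8 2.2
  endloop
 endfacet
 facet normal -0.774 0.228 -0.592
  outer loop
   vertex 1.2 2.2 3.8
   vertex 0.2 1.4 4.8
   vertex 0.0 2.8 5.6
  endloop
 endfacet
 facet normal -0.515 0.068 -0.855
  outer loop
   vertex 1.2 2.2 3.8
   vertex 4.2 4.8 2.2
   vertex 4.4 3.8 2.0
  endloop
 endfacet
 facet normal -0.440 -0.121 -0.890
  outer loop
   vertex 1.2 2.2 3.8
   vertex 4.4 3.8 2.0
   vertex 2.8 0.8 3.2
  endloop
 endfacet
 facet normal -0.549 -0.292 -0.783
  outer loop
   vertex 1.2 2.2 3.8
   vertex 2.8 0.8 3.2
   vertex 0.2 1.4 4.8
  endloop
 endfacet
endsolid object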